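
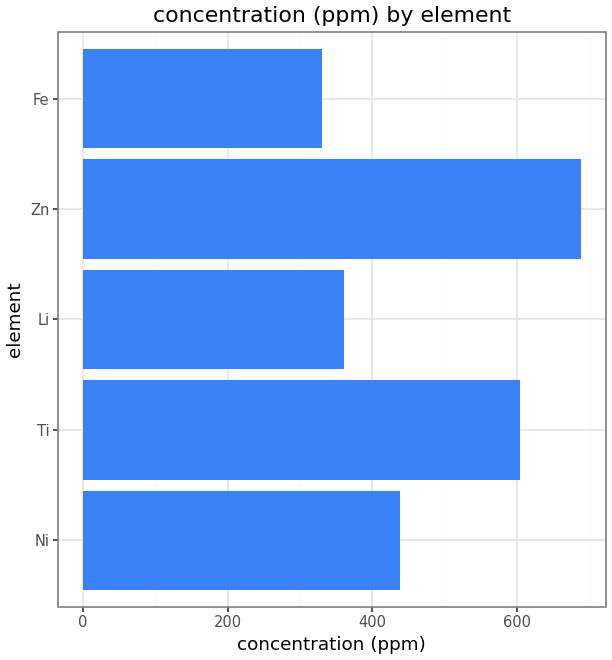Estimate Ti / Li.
Ti ≈ 600, Li ≈ 400; 600/400 ≈ 1.5.

≈ 1.5×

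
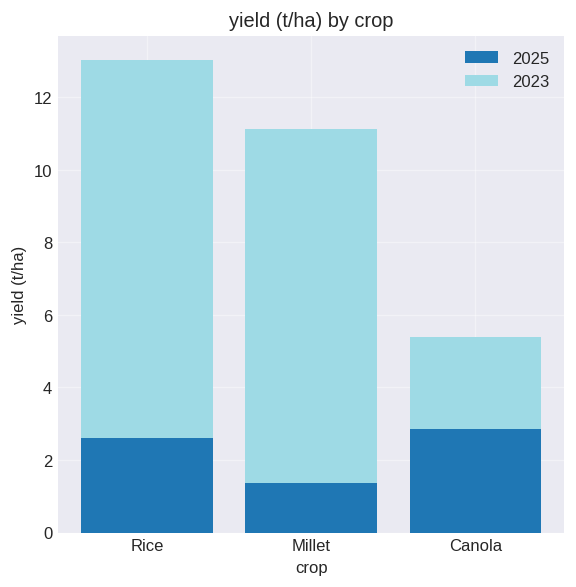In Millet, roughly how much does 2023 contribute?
≈ 10

2023 top ≈ 12, bottom ≈ 2; segment ≈ 10.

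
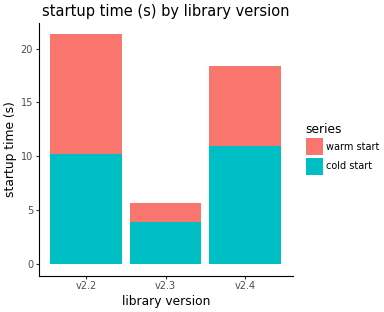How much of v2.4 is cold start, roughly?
cold start top ≈ 10, bottom ≈ 0; segment ≈ 10.

≈ 10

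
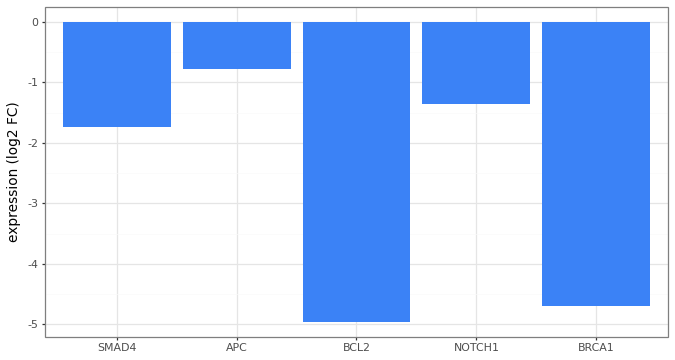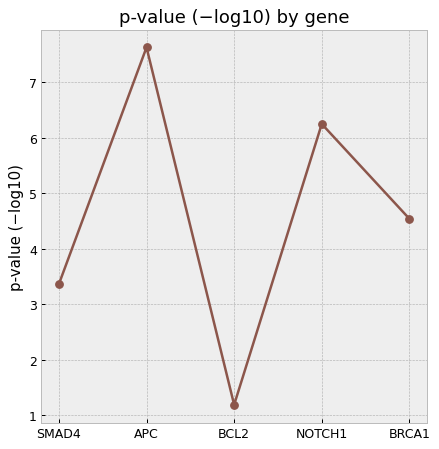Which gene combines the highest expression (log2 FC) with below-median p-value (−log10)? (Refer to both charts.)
Chart 2 median p-value (−log10) ≈ 5; below-median genes: SMAD4, BCL2. Among those, SMAD4 has the highest expression (log2 FC) (≈ -2).

SMAD4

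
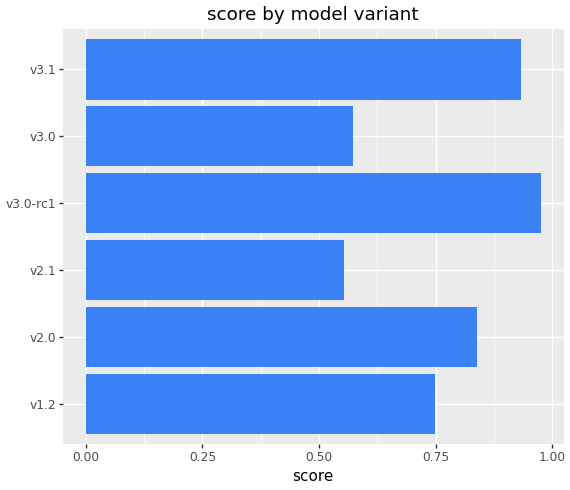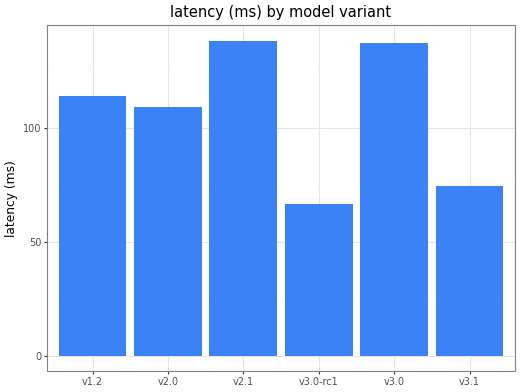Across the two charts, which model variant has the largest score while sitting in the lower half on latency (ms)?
v3.0-rc1

Chart 2 median latency (ms) ≈ 120; below-median model variants: v2.0, v3.0-rc1, v3.1. Among those, v3.0-rc1 has the highest score (≈ 1).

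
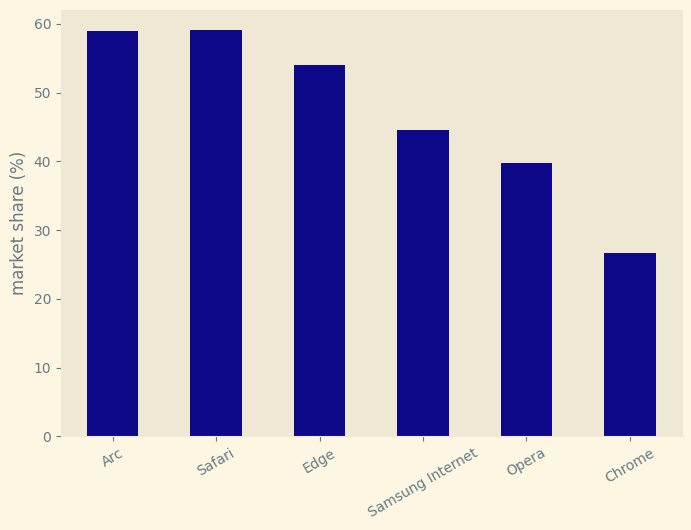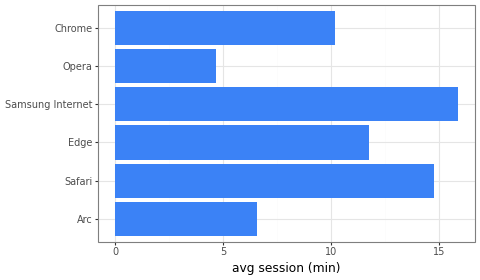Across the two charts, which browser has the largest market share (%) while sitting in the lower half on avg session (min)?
Chart 2 median avg session (min) ≈ 10; below-median browsers: Arc, Opera, Chrome. Among those, Arc has the highest market share (%) (≈ 60).

Arc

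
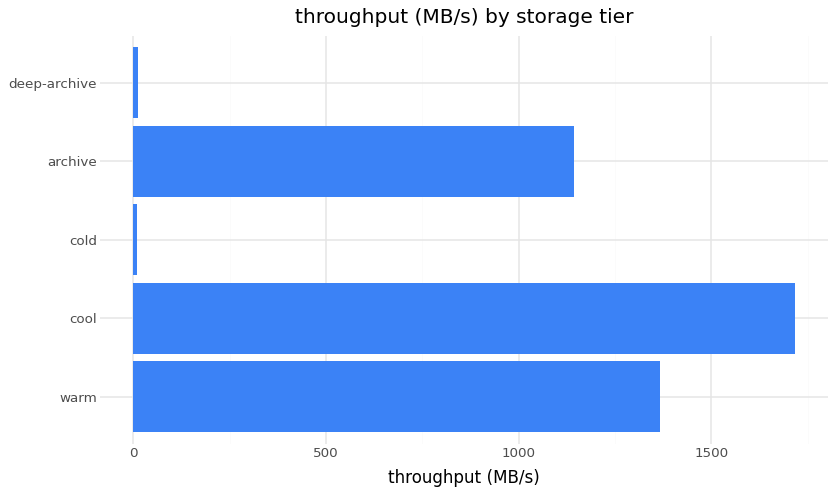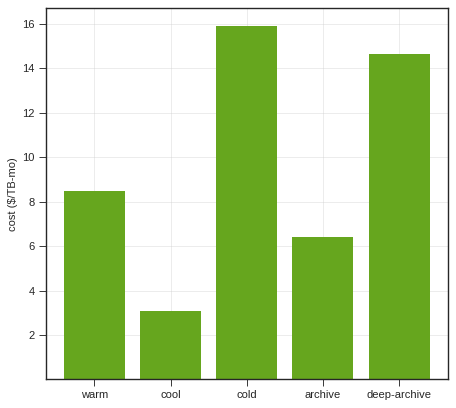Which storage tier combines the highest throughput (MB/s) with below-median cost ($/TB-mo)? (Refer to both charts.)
Chart 2 median cost ($/TB-mo) ≈ 8; below-median storage tiers: cool, archive. Among those, cool has the highest throughput (MB/s) (≈ 1800).

cool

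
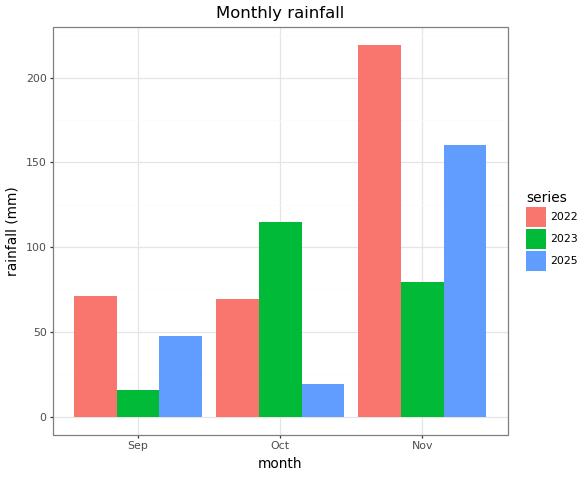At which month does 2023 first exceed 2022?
Sep: 2023 ≈ 20 vs 2022 ≈ 80 (not yet); Oct: 2023 ≈ 120 vs 2022 ≈ 60 (first crossover).

Oct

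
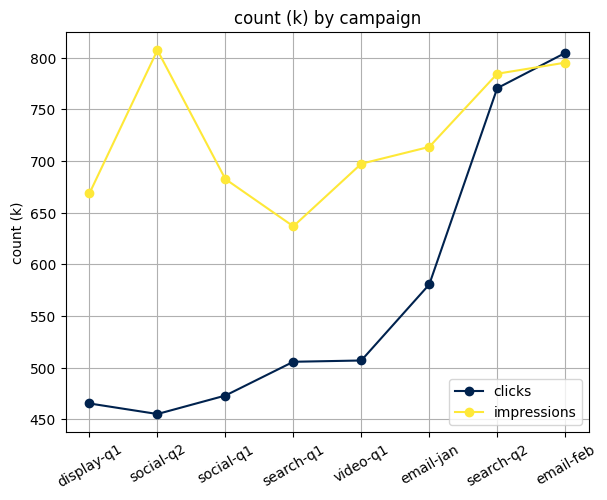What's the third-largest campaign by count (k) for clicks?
email-jan

Top 4 for clicks: email-feb ≈ 800, search-q2 ≈ 750, email-jan ≈ 600, video-q1 ≈ 500.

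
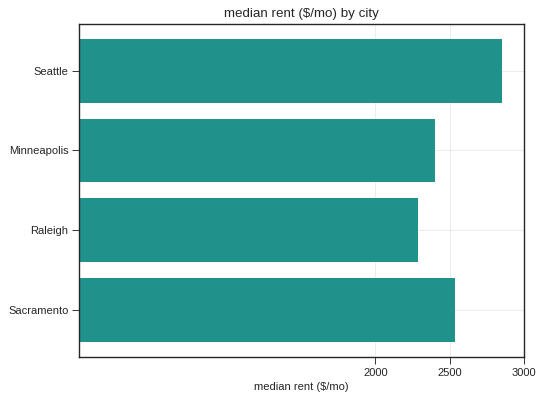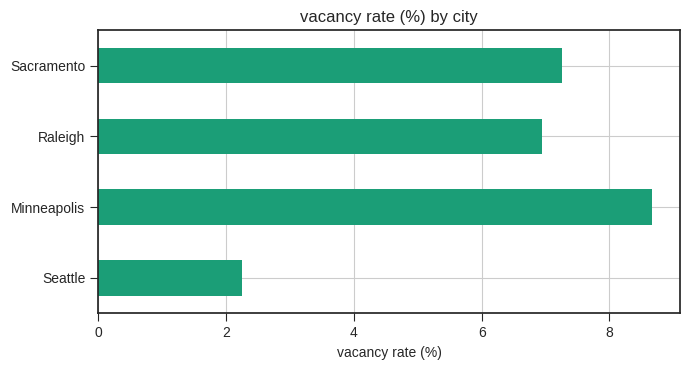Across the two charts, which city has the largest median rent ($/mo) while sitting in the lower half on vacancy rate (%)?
Seattle

Chart 2 median vacancy rate (%) ≈ 7; below-median cities: Seattle, Raleigh. Among those, Seattle has the highest median rent ($/mo) (≈ 3000).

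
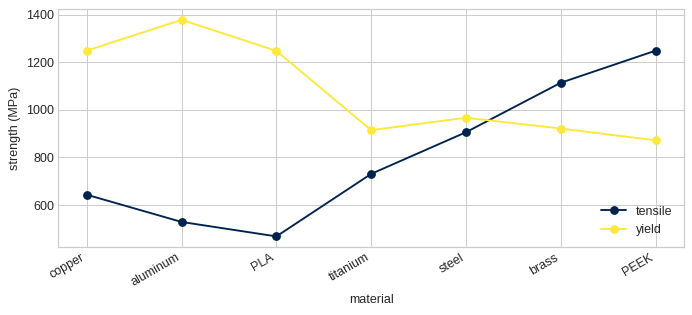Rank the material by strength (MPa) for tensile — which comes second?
brass

Top 3 for tensile: PEEK ≈ 1200, brass ≈ 1100, steel ≈ 900.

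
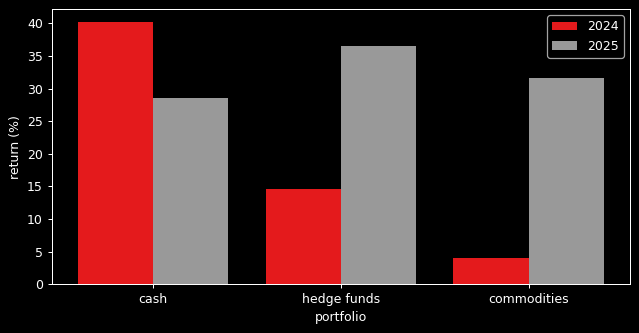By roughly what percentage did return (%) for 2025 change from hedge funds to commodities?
hedge funds ≈ 35, commodities ≈ 30; (30 − 35) / 35 ≈ -14.3%.

≈ -14.3%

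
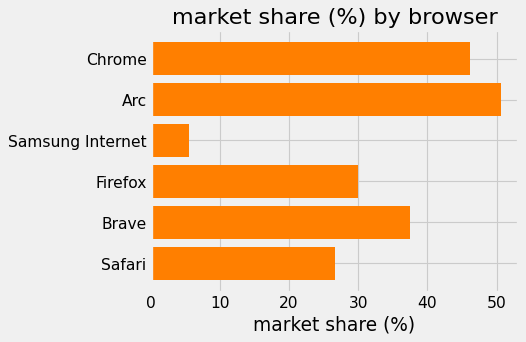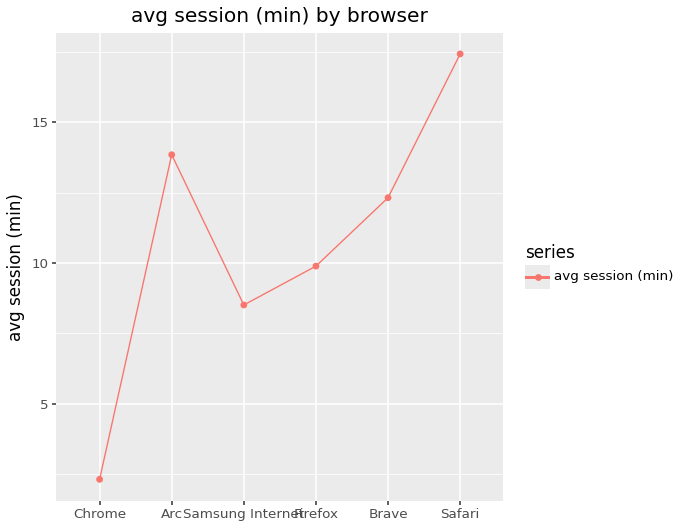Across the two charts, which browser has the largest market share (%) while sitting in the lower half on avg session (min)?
Chrome

Chart 2 median avg session (min) ≈ 12; below-median browsers: Chrome, Samsung Internet, Firefox. Among those, Chrome has the highest market share (%) (≈ 45).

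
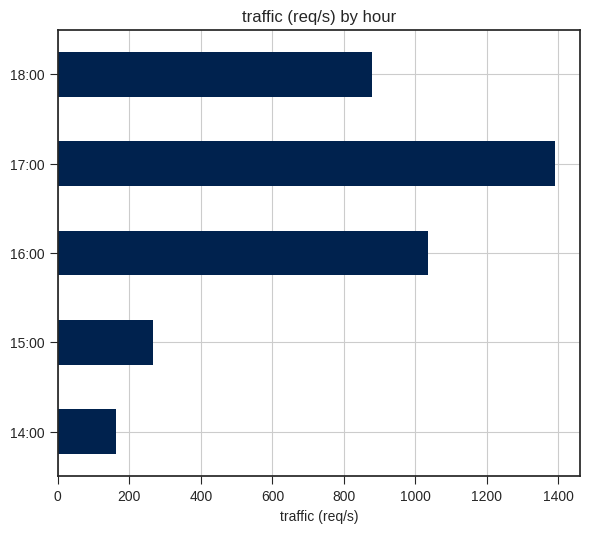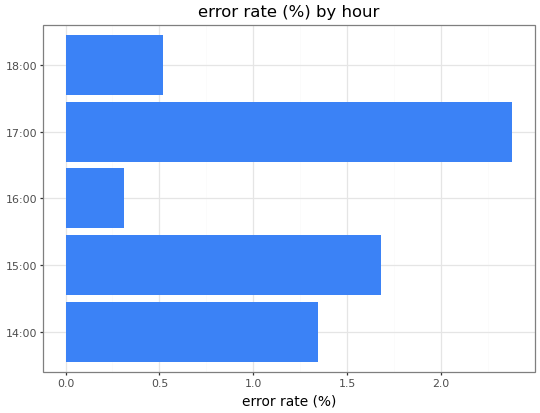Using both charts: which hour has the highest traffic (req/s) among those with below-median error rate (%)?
16:00

Chart 2 median error rate (%) ≈ 1.5; below-median hours: 16:00, 18:00. Among those, 16:00 has the highest traffic (req/s) (≈ 1000).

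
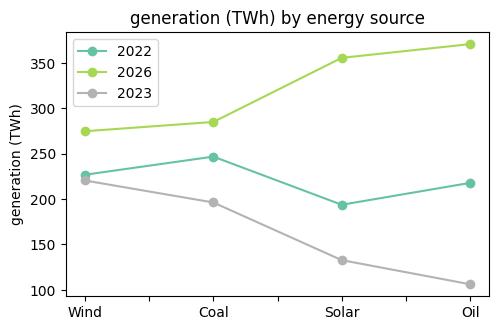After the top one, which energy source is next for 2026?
Solar

Top 3 for 2026: Oil ≈ 375, Solar ≈ 350, Coal ≈ 275.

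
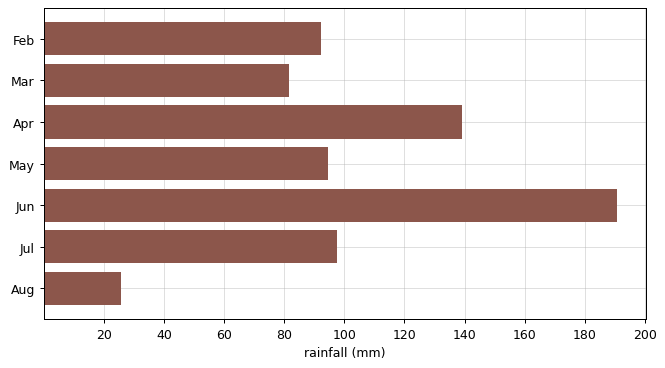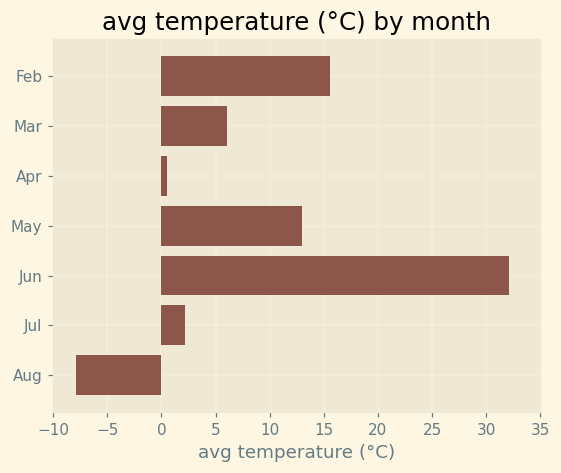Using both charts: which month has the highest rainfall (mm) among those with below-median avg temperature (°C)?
Apr

Chart 2 median avg temperature (°C) ≈ 5; below-median months: Apr, Jul, Aug. Among those, Apr has the highest rainfall (mm) (≈ 140).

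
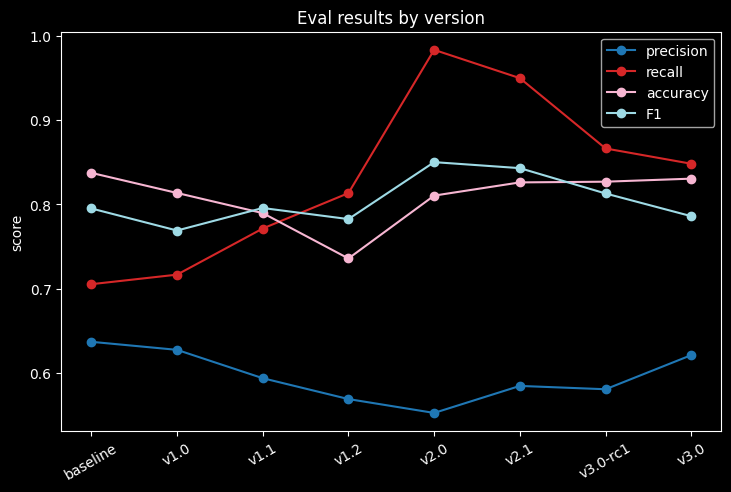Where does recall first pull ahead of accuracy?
v1.1: recall ≈ 0.75 vs accuracy ≈ 0.80 (not yet); v1.2: recall ≈ 0.80 vs accuracy ≈ 0.75 (first crossover).

v1.2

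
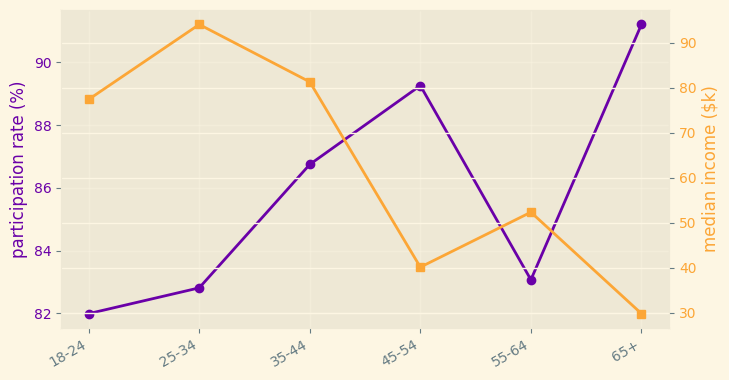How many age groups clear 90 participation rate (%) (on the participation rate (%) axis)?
Above 90: 65+.

1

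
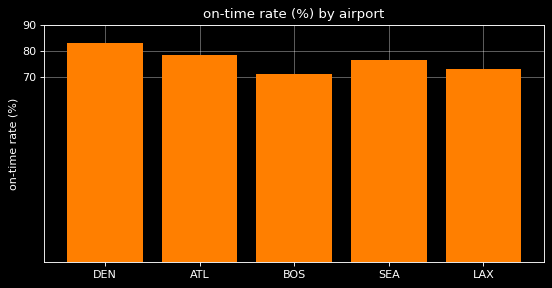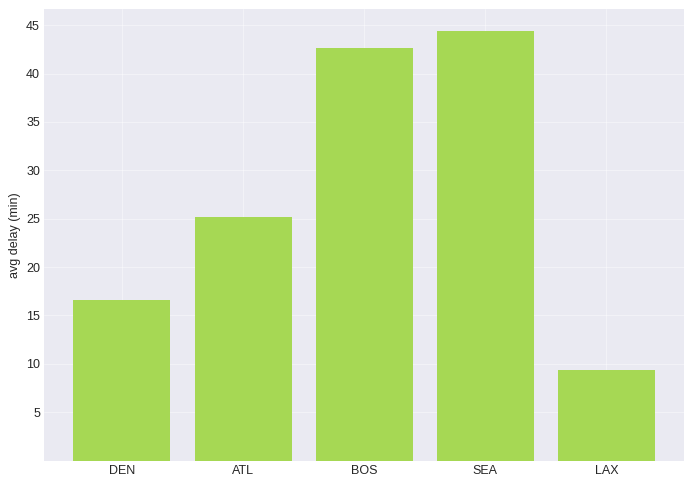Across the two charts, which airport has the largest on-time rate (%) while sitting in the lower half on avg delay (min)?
Chart 2 median avg delay (min) ≈ 25; below-median airports: DEN, LAX. Among those, DEN has the highest on-time rate (%) (≈ 80).

DEN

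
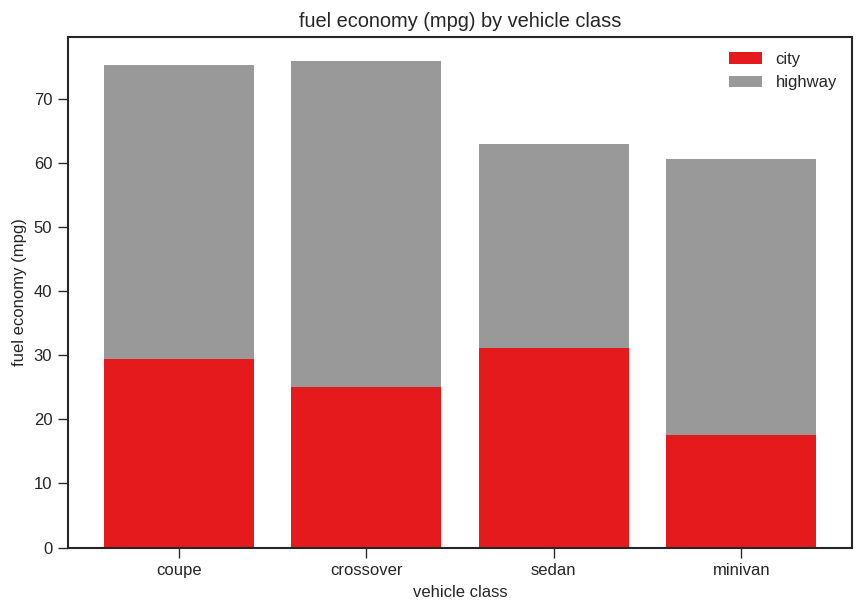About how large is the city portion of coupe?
city top ≈ 30, bottom ≈ 0; segment ≈ 30.

≈ 30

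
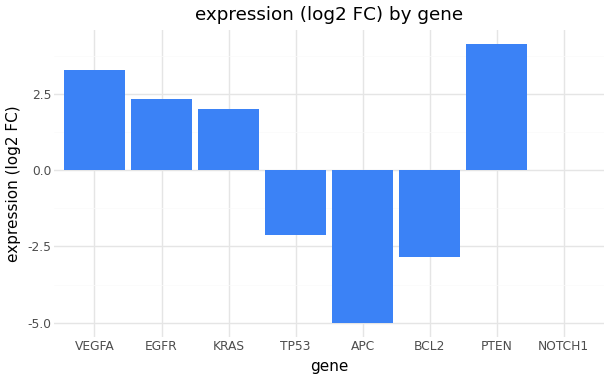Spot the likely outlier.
APC

APC ≈ -5; the rest sit between ≈ -3 and ≈ 4.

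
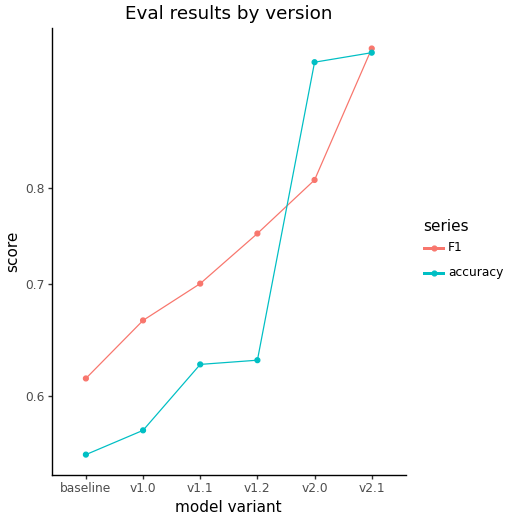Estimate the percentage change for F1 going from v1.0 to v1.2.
≈ +15.4%

v1.0 ≈ 0.65, v1.2 ≈ 0.75; (0.75 − 0.65) / 0.65 ≈ +15.4%.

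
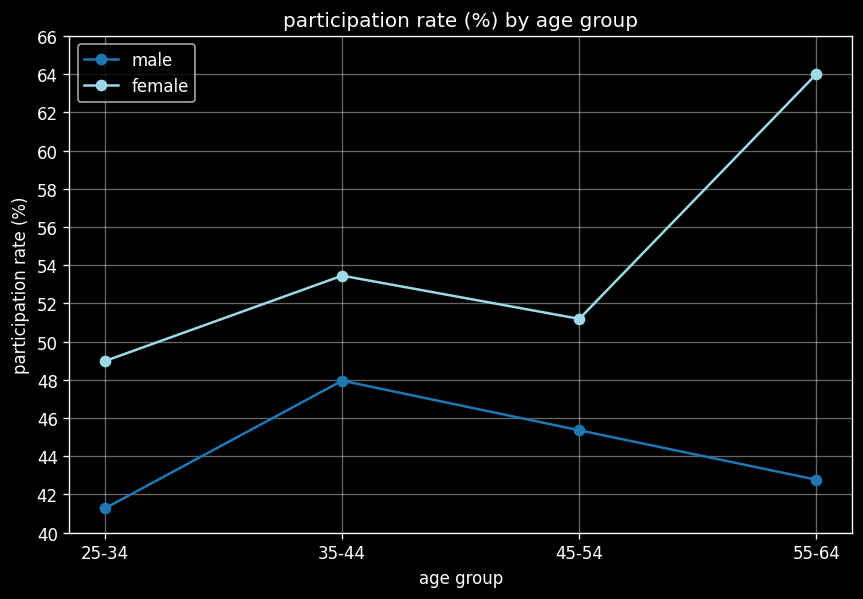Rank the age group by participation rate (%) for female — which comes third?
Top 4 for female: 55-64 ≈ 64, 35-44 ≈ 54, 45-54 ≈ 52, 25-34 ≈ 48.

45-54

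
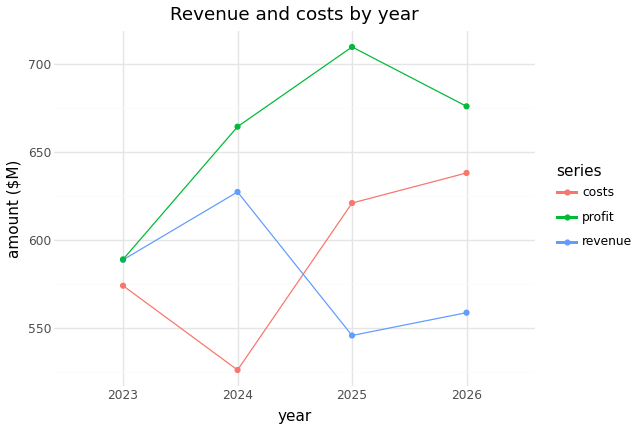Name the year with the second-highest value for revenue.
2023

Top 3 for revenue: 2024 ≈ 620, 2023 ≈ 580, 2026 ≈ 560.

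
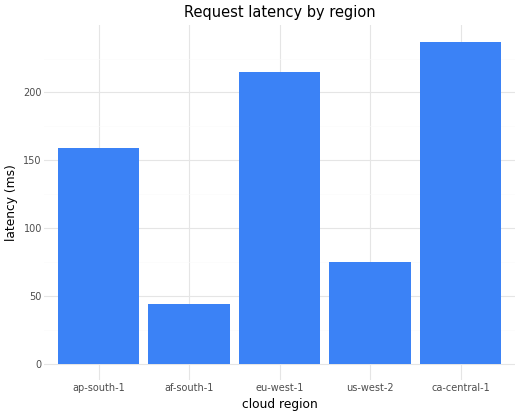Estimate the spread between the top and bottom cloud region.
Max ca-central-1 ≈ 240, min af-south-1 ≈ 40; range ≈ 200.

≈ 200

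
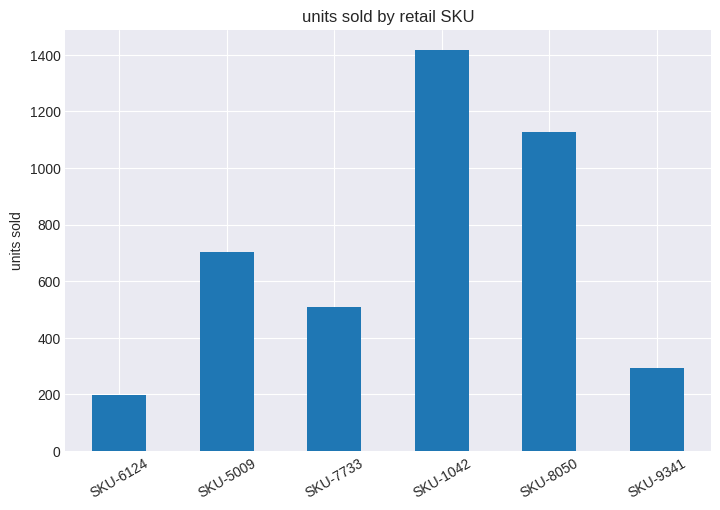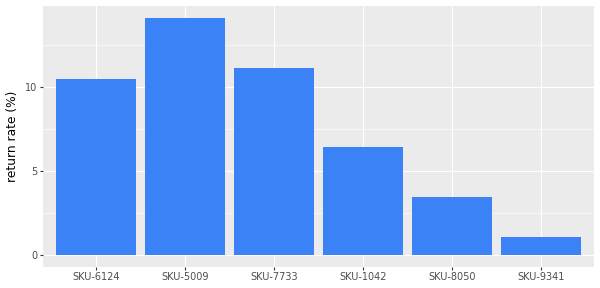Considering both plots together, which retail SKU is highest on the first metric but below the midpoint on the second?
Chart 2 median return rate (%) ≈ 8; below-median retail SKUs: SKU-1042, SKU-8050, SKU-9341. Among those, SKU-1042 has the highest units sold (≈ 1400).

SKU-1042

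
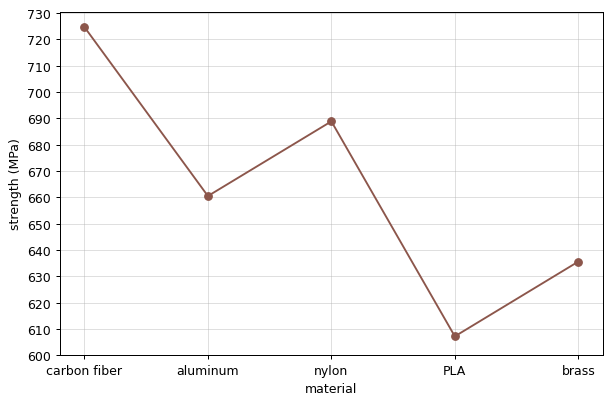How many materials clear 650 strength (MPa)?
3

Above 650: carbon fiber, aluminum, nylon.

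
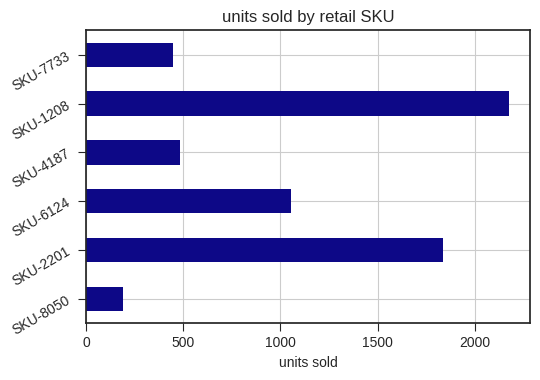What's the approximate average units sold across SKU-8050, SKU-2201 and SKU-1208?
≈ 1400

(200 + 1800 + 2200) / 3 ≈ 1400.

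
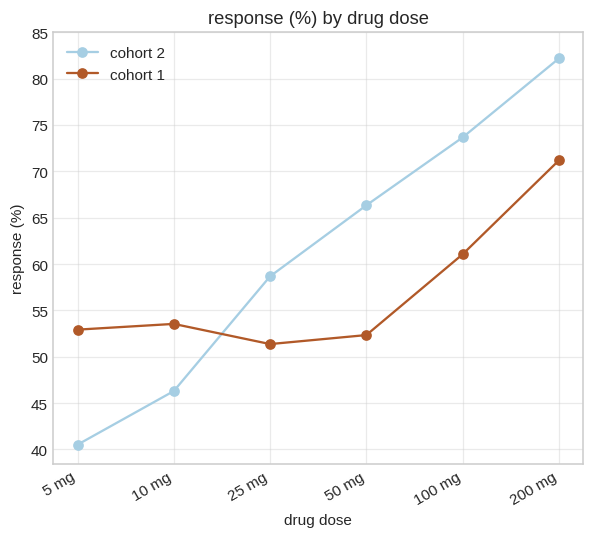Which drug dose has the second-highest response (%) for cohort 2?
Top 3 for cohort 2: 200 mg ≈ 80, 100 mg ≈ 75, 50 mg ≈ 65.

100 mg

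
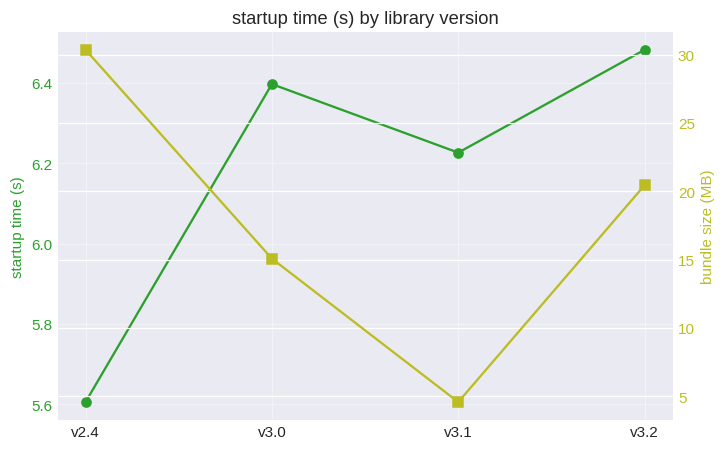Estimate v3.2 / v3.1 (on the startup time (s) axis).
v3.2 ≈ 6.5, v3.1 ≈ 6.2; 6.5/6.2 ≈ 1.05.

≈ 1.05×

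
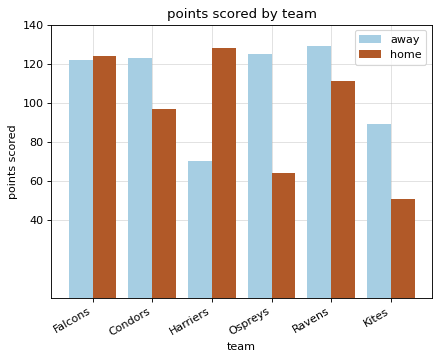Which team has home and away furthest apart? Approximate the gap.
Ospreys, ≈ 60

Ospreys: home ≈ 60, away ≈ 120 → gap ≈ 60. Next-largest (Harriers) is only ≈ 40.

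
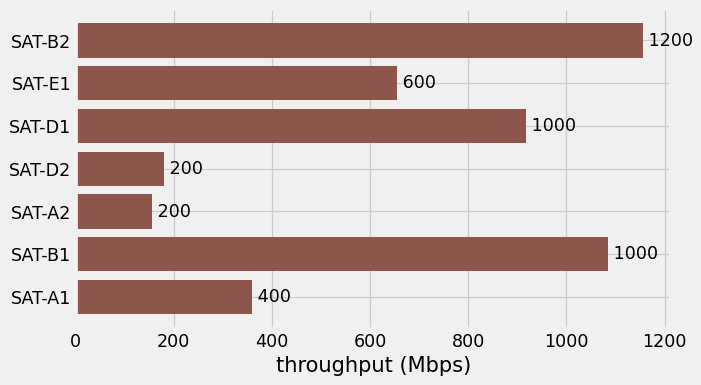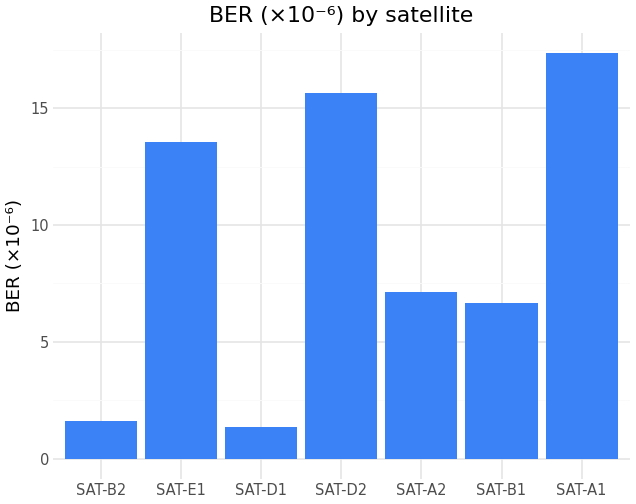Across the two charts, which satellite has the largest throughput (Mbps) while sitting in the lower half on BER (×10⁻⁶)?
SAT-B2

Chart 2 median BER (×10⁻⁶) ≈ 8; below-median satellites: SAT-B2, SAT-D1, SAT-B1. Among those, SAT-B2 has the highest throughput (Mbps) (≈ 1200).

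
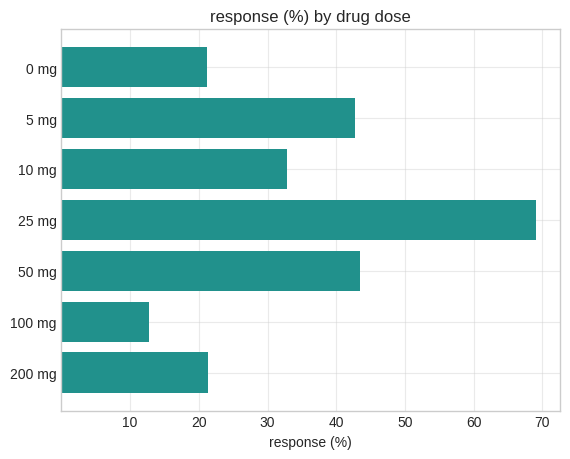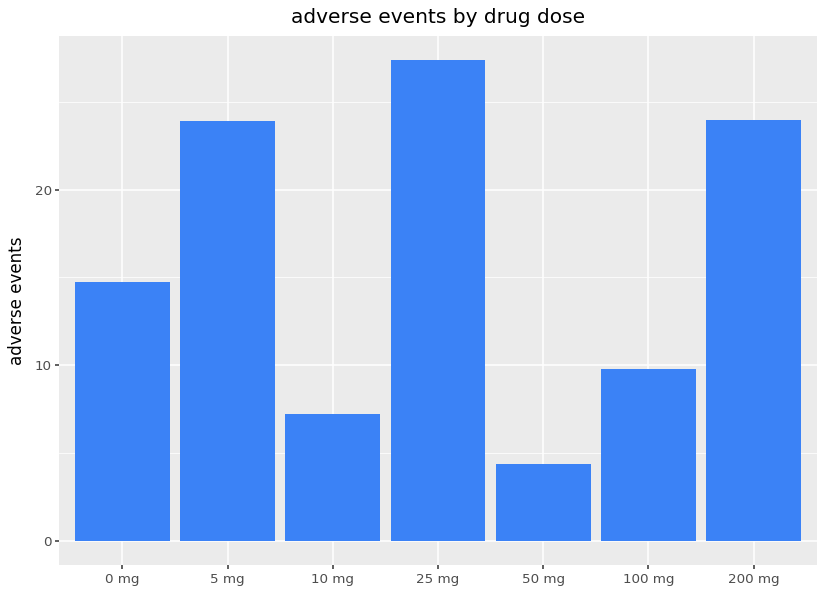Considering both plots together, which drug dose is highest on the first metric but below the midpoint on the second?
Chart 2 median adverse events ≈ 15; below-median drug doses: 10 mg, 50 mg, 100 mg. Among those, 50 mg has the highest response (%) (≈ 40).

50 mg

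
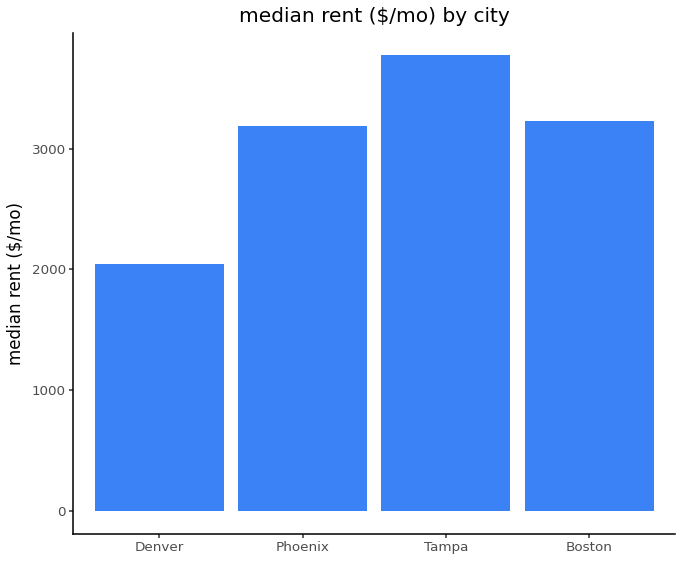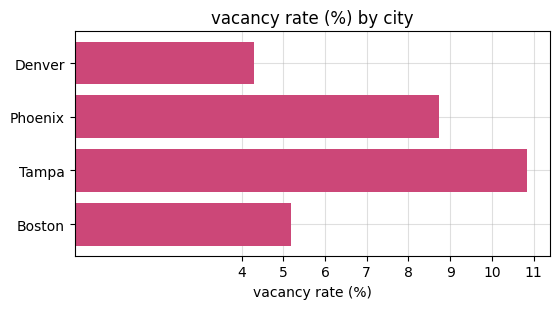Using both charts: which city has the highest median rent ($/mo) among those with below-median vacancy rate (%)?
Boston

Chart 2 median vacancy rate (%) ≈ 7; below-median cities: Denver, Boston. Among those, Boston has the highest median rent ($/mo) (≈ 3000).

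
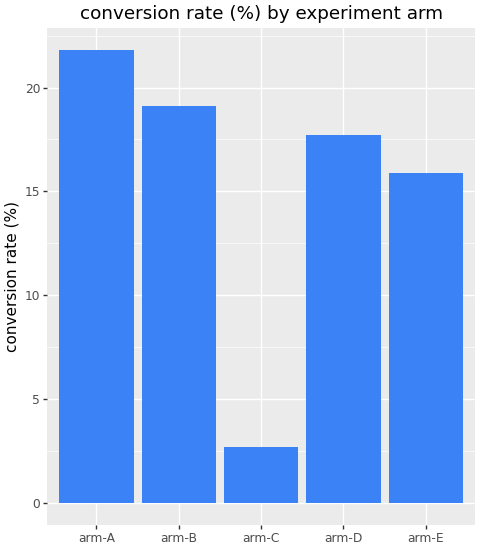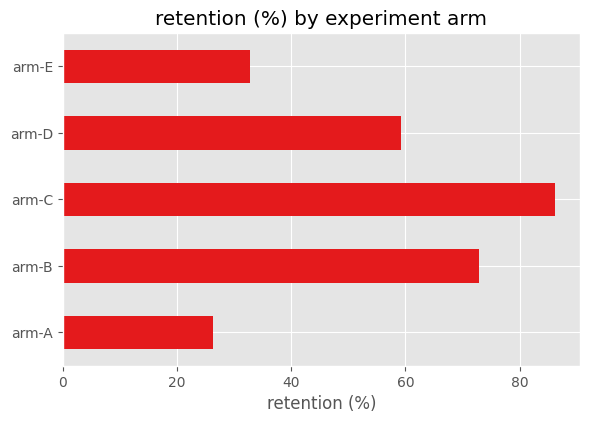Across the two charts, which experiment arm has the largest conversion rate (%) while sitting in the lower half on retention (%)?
arm-A

Chart 2 median retention (%) ≈ 60; below-median experiment arms: arm-A, arm-E. Among those, arm-A has the highest conversion rate (%) (≈ 22).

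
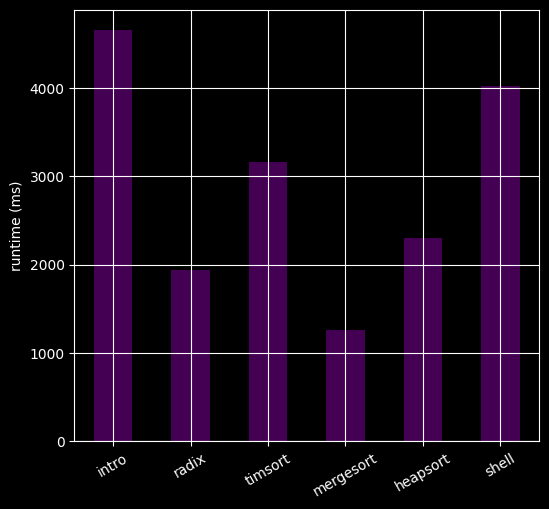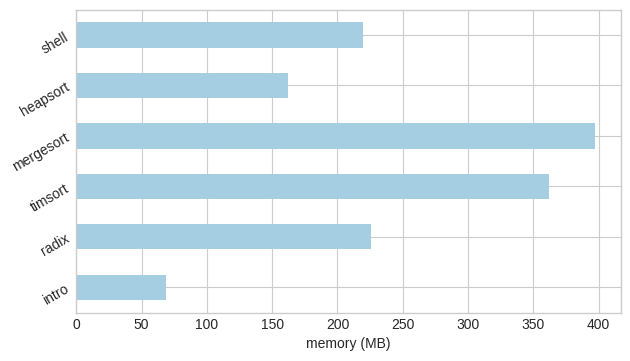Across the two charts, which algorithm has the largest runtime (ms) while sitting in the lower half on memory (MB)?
Chart 2 median memory (MB) ≈ 200; below-median algorithms: intro, heapsort, shell. Among those, intro has the highest runtime (ms) (≈ 4500).

intro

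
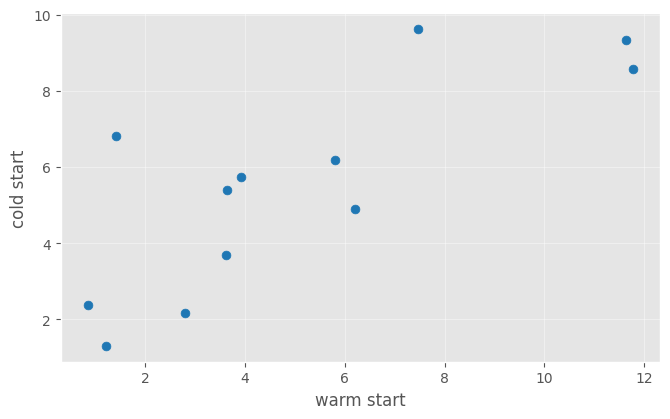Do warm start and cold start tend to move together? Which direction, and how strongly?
positive, strong

Points are positively correlated; strong (|r| ≈ 0.8).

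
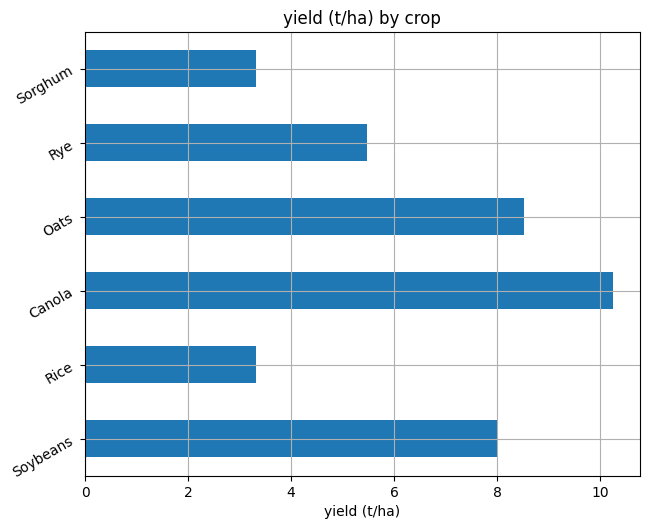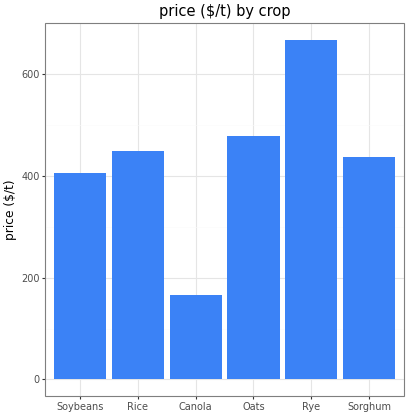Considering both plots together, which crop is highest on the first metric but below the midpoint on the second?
Canola

Chart 2 median price ($/t) ≈ 400; below-median crops: Soybeans, Canola, Sorghum. Among those, Canola has the highest yield (t/ha) (≈ 10).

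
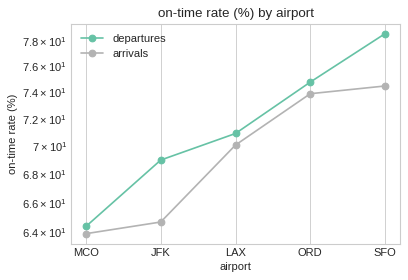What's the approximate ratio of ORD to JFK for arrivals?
ORD ≈ 74, JFK ≈ 64; 74/64 ≈ 1.16.

≈ 1.16×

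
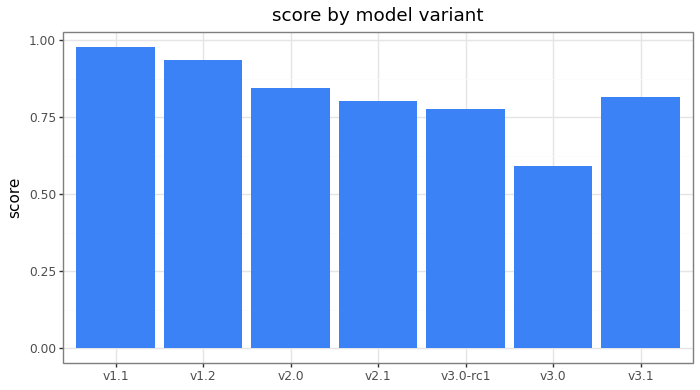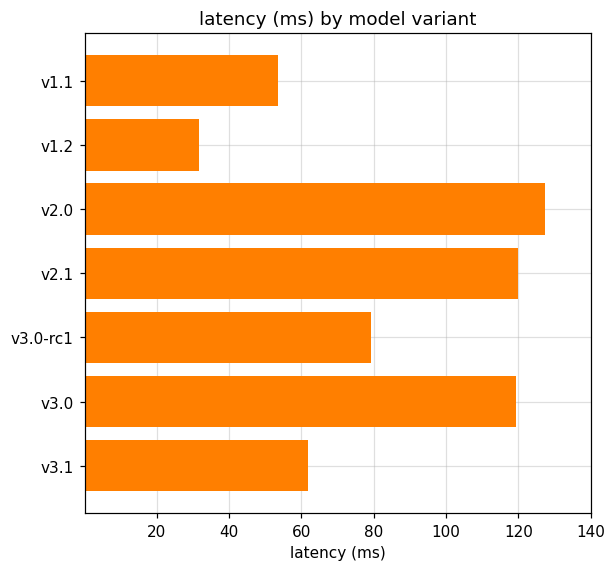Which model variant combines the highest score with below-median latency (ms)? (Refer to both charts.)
Chart 2 median latency (ms) ≈ 80; below-median model variants: v1.1, v1.2, v3.1. Among those, v1.1 has the highest score (≈ 1).

v1.1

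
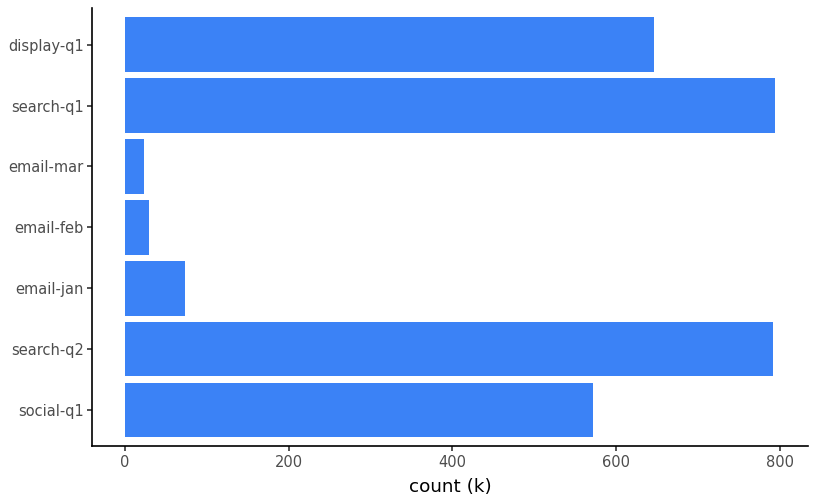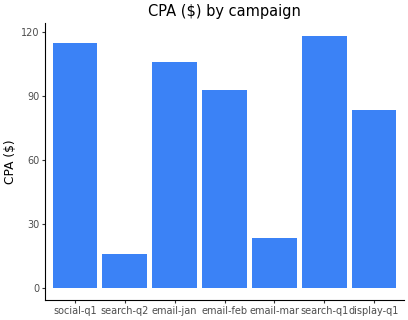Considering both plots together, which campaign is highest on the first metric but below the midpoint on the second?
Chart 2 median CPA ($) ≈ 100; below-median campaigns: search-q2, email-mar, display-q1. Among those, search-q2 has the highest count (k) (≈ 800).

search-q2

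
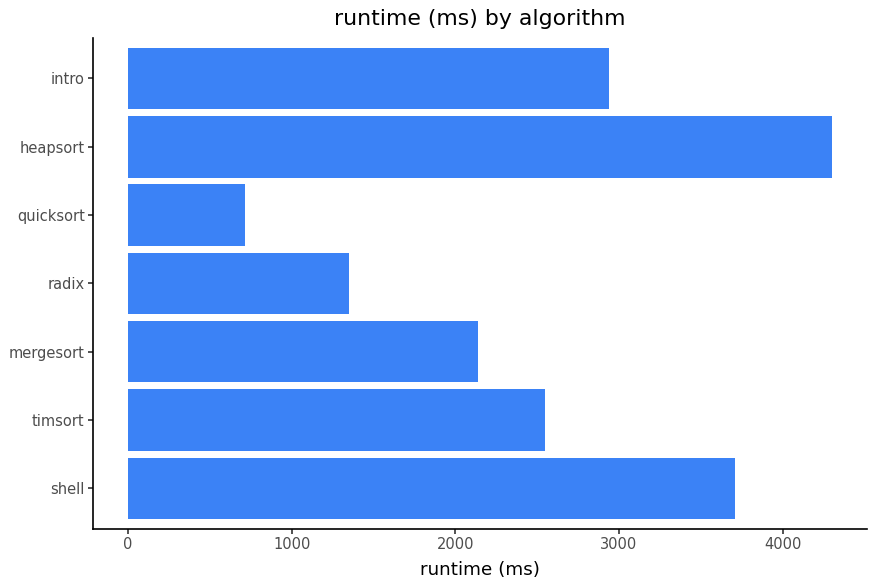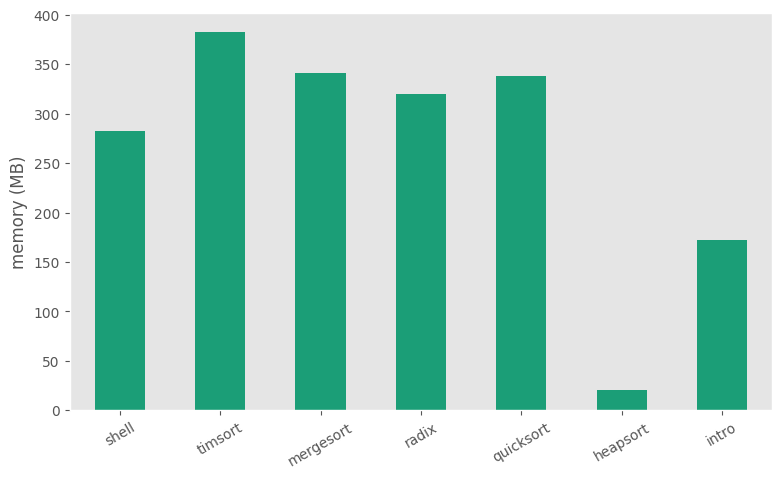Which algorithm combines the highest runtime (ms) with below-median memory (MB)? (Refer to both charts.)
heapsort

Chart 2 median memory (MB) ≈ 300; below-median algorithms: shell, heapsort, intro. Among those, heapsort has the highest runtime (ms) (≈ 4500).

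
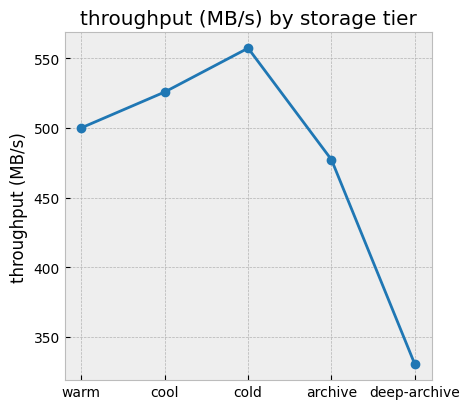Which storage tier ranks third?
Top 4: cold ≈ 560, cool ≈ 520, warm ≈ 500, archive ≈ 480.

warm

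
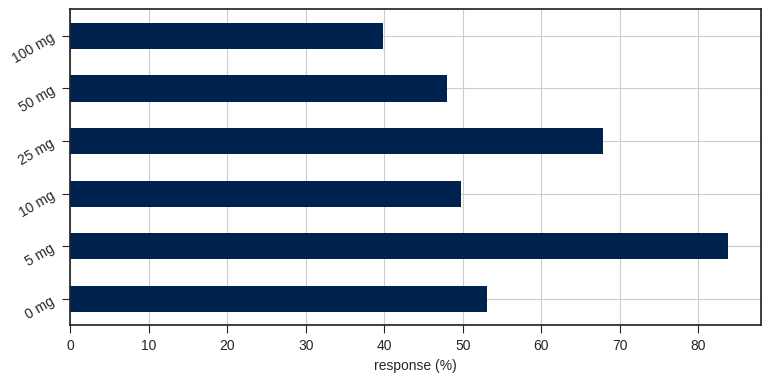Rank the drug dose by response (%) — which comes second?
25 mg

Top 3: 5 mg ≈ 80, 25 mg ≈ 70, 0 mg ≈ 50.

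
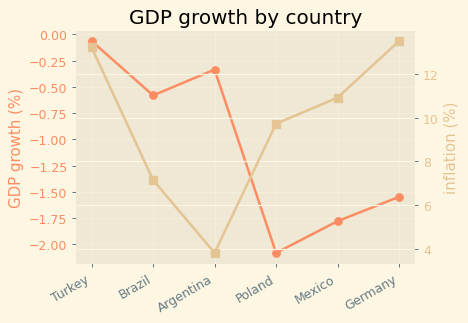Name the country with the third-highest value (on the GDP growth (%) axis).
Brazil

Top 4 (on the GDP growth (%) axis): Turkey ≈ 0.0, Argentina ≈ -0.4, Brazil ≈ -0.6, Germany ≈ -1.6.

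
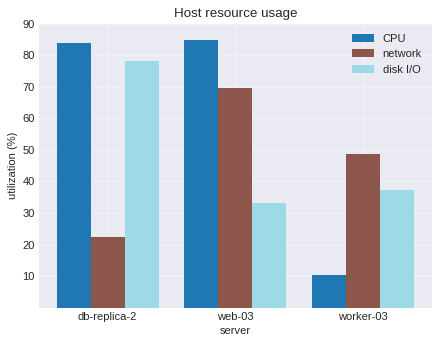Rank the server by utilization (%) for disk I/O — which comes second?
Top 3 for disk I/O: db-replica-2 ≈ 80, worker-03 ≈ 40, web-03 ≈ 30.

worker-03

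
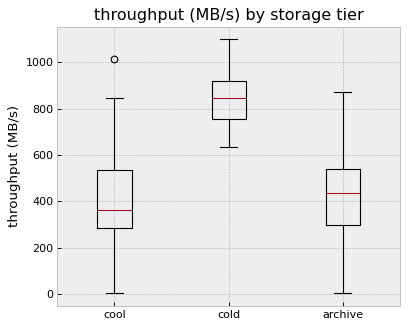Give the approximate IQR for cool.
≈ 250

Q3 ≈ 550, Q1 ≈ 300; IQR ≈ 250.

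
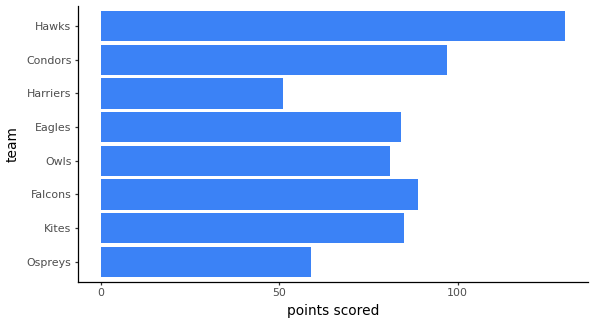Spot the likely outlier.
Hawks ≈ 120; the rest sit between ≈ 60 and ≈ 100.

Hawks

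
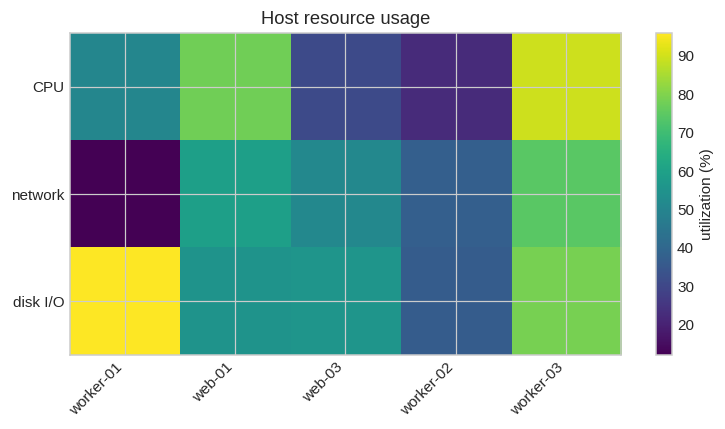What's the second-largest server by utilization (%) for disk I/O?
worker-03

Top 3 for disk I/O: worker-01 ≈ 100, worker-03 ≈ 80, web-03 ≈ 60.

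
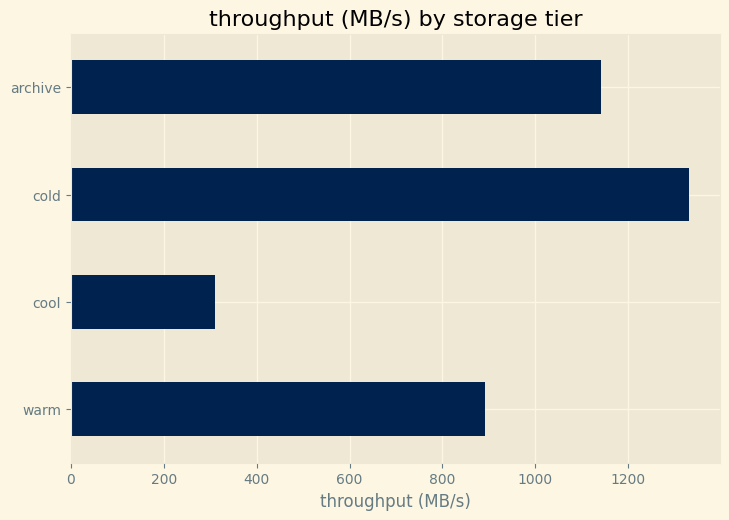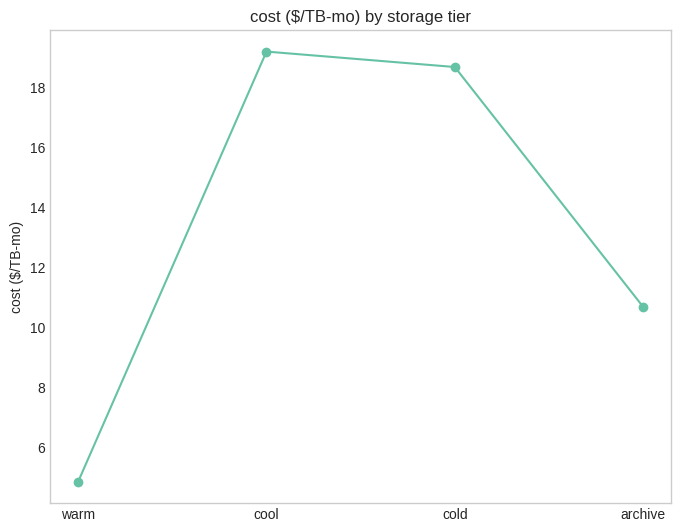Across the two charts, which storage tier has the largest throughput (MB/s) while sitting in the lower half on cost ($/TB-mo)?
archive

Chart 2 median cost ($/TB-mo) ≈ 14; below-median storage tiers: warm, archive. Among those, archive has the highest throughput (MB/s) (≈ 1200).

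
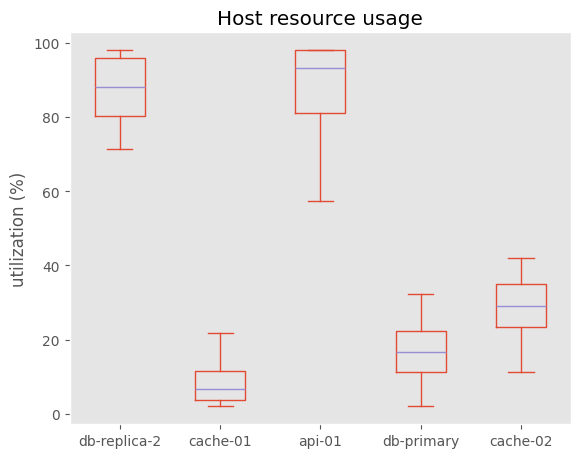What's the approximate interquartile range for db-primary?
Q3 ≈ 20, Q1 ≈ 10; IQR ≈ 10.

≈ 10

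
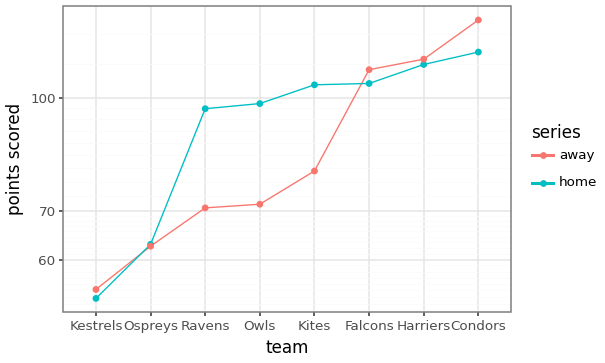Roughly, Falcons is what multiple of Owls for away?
≈ 1.57×

Falcons ≈ 110, Owls ≈ 70; 110/70 ≈ 1.57.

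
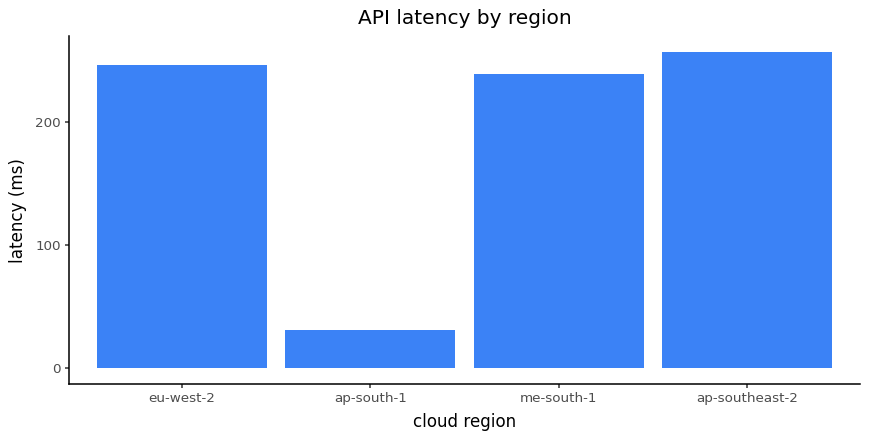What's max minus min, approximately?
≈ 225

Max ap-southeast-2 ≈ 250, min ap-south-1 ≈ 25; range ≈ 225.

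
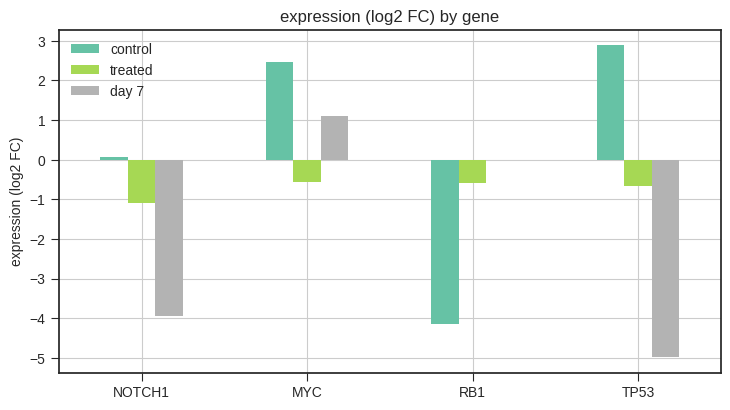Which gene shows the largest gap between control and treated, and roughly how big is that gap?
TP53, ≈ 4 log2 FC

TP53: control ≈ 3, treated ≈ -1 → gap ≈ 4. Next-largest (RB1) is only ≈ 3.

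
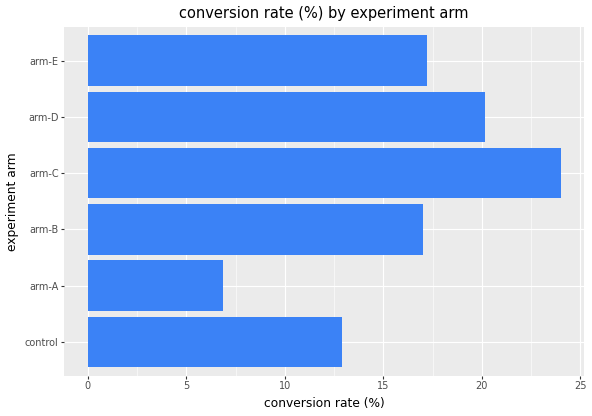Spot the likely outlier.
arm-A ≈ 6; the rest sit between ≈ 12 and ≈ 24.

arm-A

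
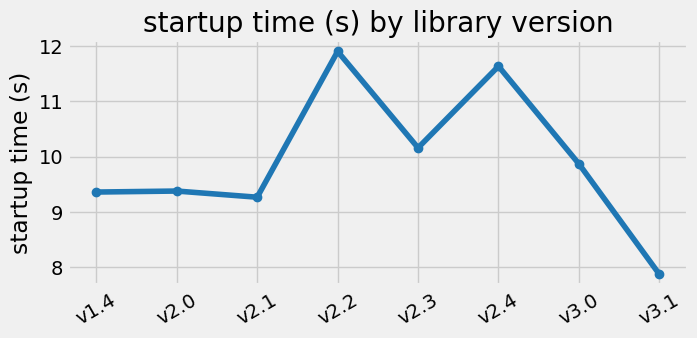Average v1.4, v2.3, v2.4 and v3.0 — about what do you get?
(9.5 + 10.0 + 11.5 + 10.0) / 4 ≈ 10.25.

≈ 10.25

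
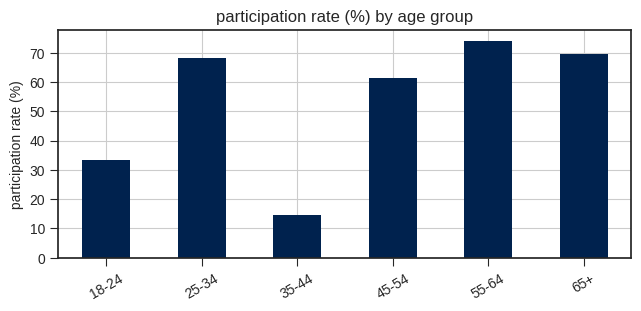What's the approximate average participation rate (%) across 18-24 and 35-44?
(30 + 10) / 2 ≈ 20.

≈ 20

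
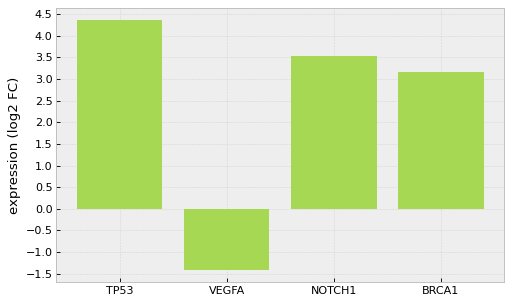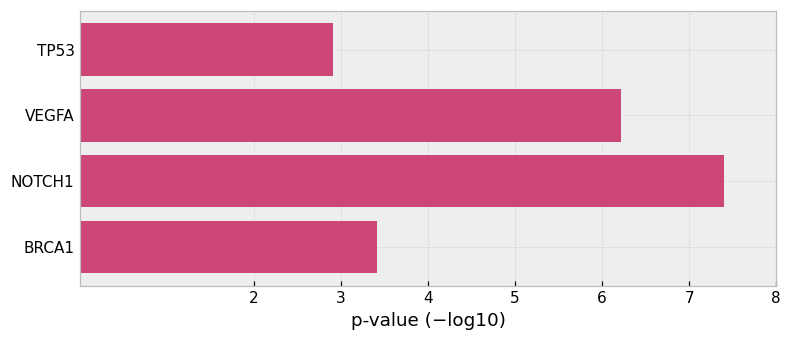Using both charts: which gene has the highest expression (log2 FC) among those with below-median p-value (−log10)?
Chart 2 median p-value (−log10) ≈ 5; below-median genes: TP53, BRCA1. Among those, TP53 has the highest expression (log2 FC) (≈ 4.5).

TP53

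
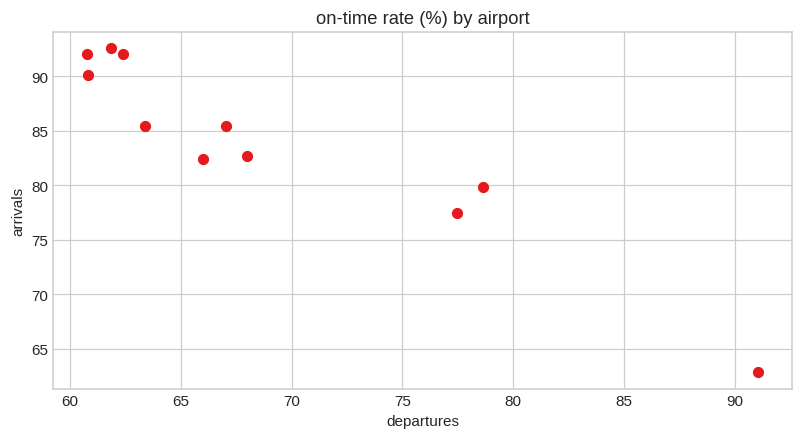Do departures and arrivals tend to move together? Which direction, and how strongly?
negative, strong

Points are negatively correlated; strong (|r| ≈ 1.0).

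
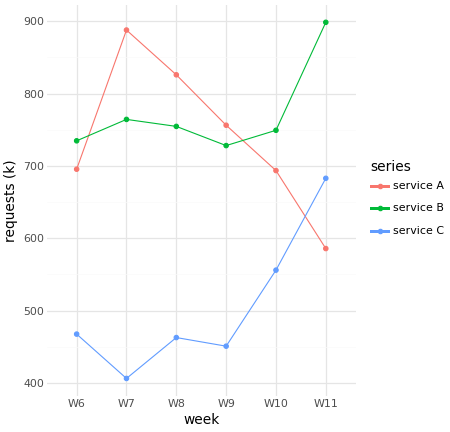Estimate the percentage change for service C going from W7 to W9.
W7 ≈ 400, W9 ≈ 450; (450 − 400) / 400 ≈ +12.5%.

≈ +12.5%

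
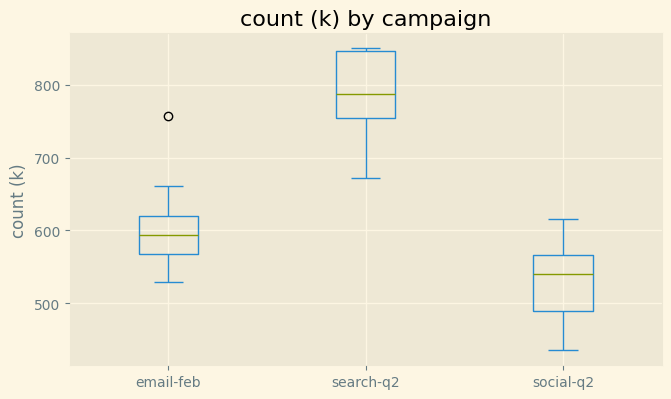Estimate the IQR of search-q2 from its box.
Q3 ≈ 850, Q1 ≈ 750; IQR ≈ 100.

≈ 100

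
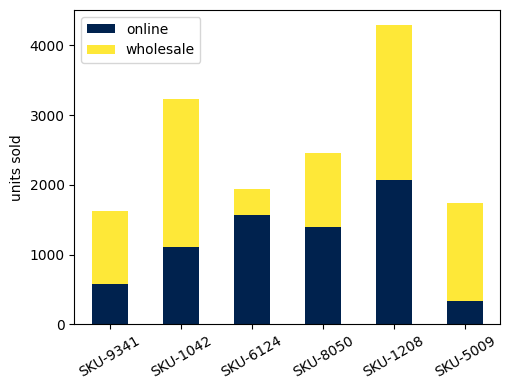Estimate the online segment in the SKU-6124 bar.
≈ 1500

online top ≈ 1500, bottom ≈ 0; segment ≈ 1500.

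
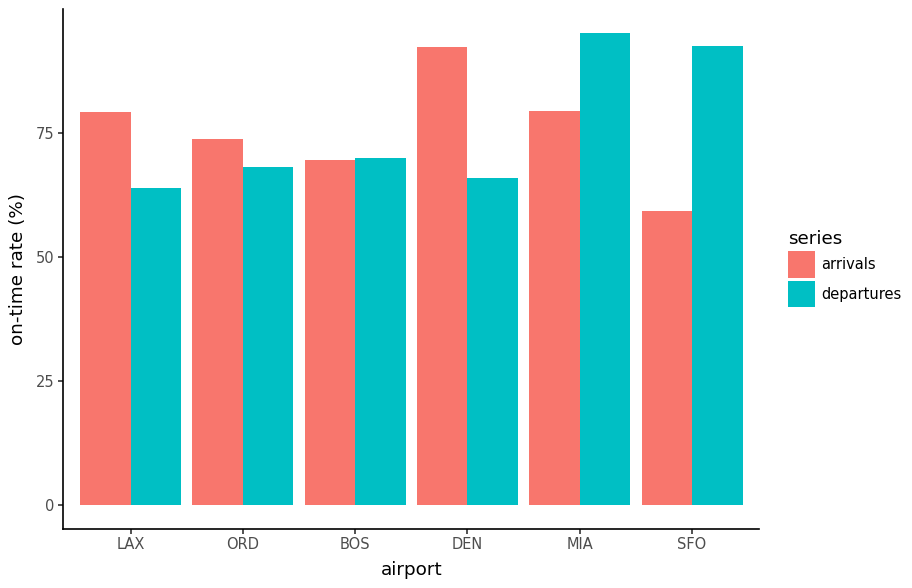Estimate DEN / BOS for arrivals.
DEN ≈ 90, BOS ≈ 70; 90/70 ≈ 1.29.

≈ 1.29×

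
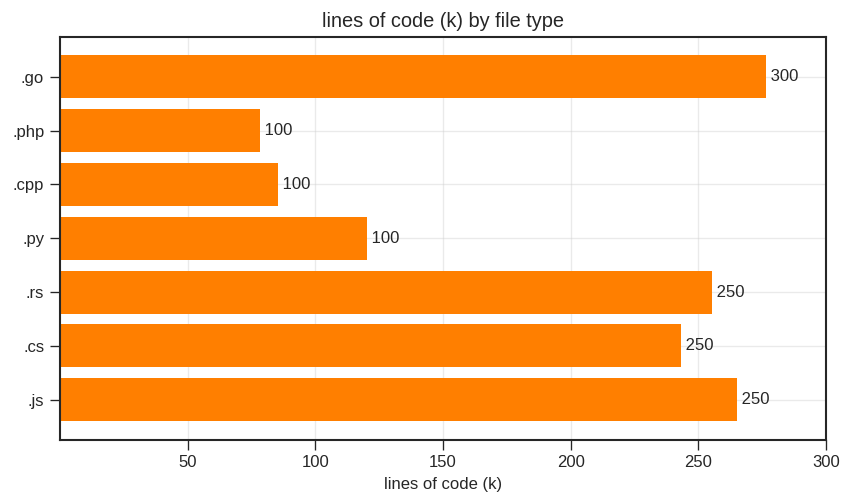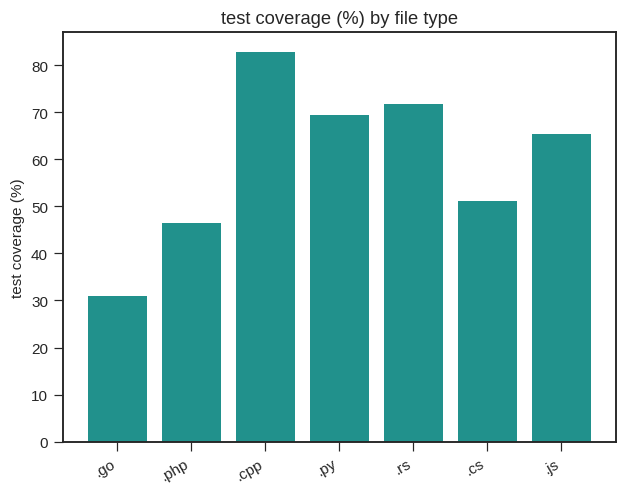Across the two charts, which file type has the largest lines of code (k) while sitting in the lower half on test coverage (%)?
Chart 2 median test coverage (%) ≈ 70; below-median file types: .go, .php, .cs. Among those, .go has the highest lines of code (k) (≈ 300).

.go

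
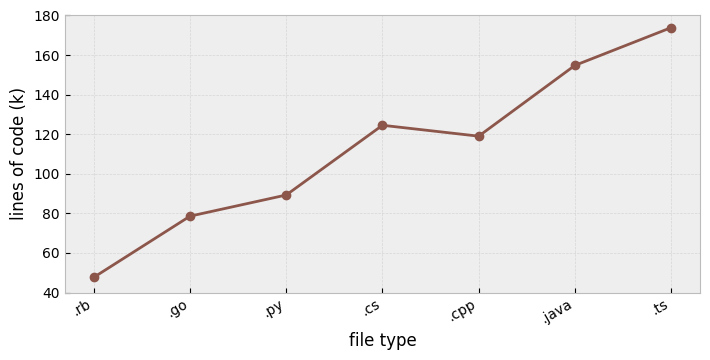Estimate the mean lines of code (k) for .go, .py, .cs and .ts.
(80 + 80 + 120 + 180) / 4 ≈ 115.

≈ 115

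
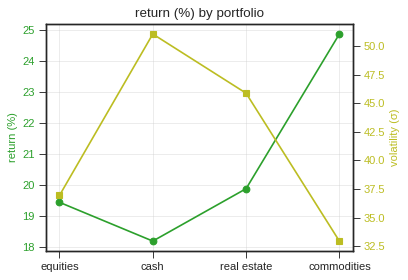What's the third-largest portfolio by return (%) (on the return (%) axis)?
Top 4 (on the return (%) axis): commodities ≈ 25, real estate ≈ 20, equities ≈ 19, cash ≈ 18.

equities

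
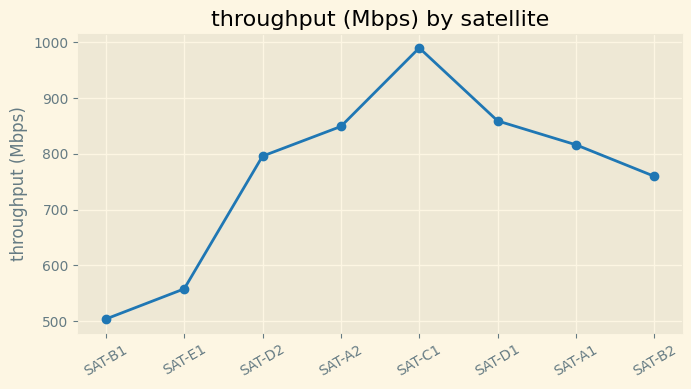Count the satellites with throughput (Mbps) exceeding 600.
6

Above 600: SAT-D2, SAT-A2, SAT-C1, SAT-D1, SAT-A1, SAT-B2.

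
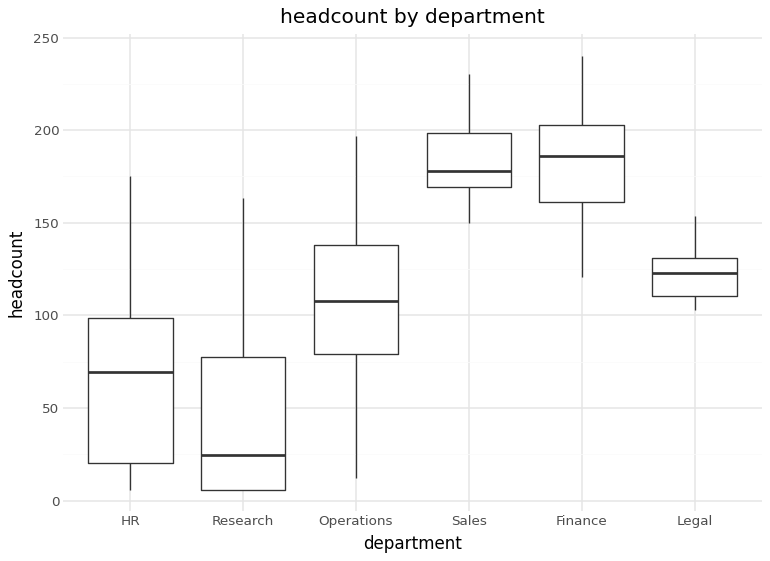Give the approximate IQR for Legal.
≈ 20

Q3 ≈ 140, Q1 ≈ 120; IQR ≈ 20.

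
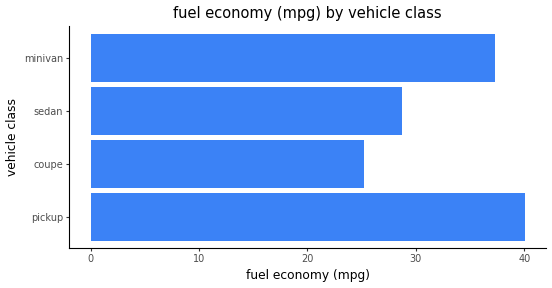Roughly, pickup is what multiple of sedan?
pickup ≈ 40, sedan ≈ 30; 40/30 ≈ 1.33.

≈ 1.33×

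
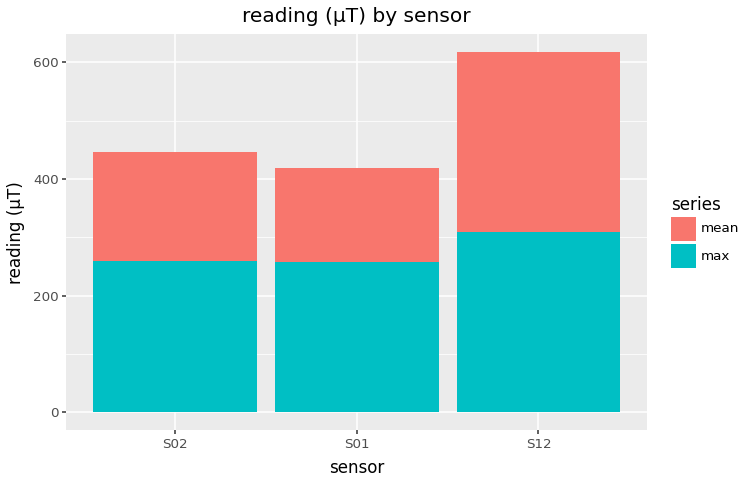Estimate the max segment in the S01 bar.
max top ≈ 300, bottom ≈ 0; segment ≈ 300.

≈ 300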